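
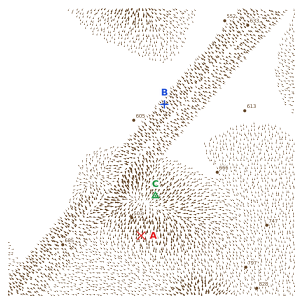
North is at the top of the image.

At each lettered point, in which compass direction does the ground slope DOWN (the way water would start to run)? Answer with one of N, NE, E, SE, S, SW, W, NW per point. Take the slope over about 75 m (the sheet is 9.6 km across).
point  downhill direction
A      N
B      NW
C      SW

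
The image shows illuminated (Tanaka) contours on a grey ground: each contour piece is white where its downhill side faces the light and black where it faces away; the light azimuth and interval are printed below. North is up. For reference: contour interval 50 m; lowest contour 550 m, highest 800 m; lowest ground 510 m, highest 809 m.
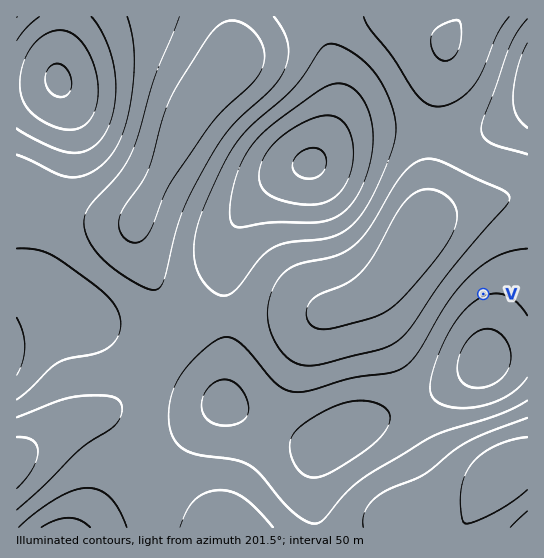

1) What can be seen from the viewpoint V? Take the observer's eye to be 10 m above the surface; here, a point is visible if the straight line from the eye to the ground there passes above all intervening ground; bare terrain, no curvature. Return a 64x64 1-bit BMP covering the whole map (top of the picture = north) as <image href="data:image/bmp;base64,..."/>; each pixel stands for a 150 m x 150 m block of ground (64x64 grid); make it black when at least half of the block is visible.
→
<image width="64" height="64" href="data:image/bmp;base64,Qk0+AgAAAAAAAD4AAAAoAAAAQAAAAEAAAAABAAEAAAAAAAACAAATCwAAEwsAAAIAAAAAAAAA////AAAAAAAP4AAAAAAAAAOAAAAAAAAAAAAAAAAAAAAAAAAAAAAAAAAAAAAAAAAAAAAAAAAAAAAAAAAAAAAAAAAAAAAAAAAAAAAAAAAAAAAAAAAAAAAAAAAAAAAAAAAAAAAAAAAAAAAAAAAHwPAAAAAAAB//8AAAAAAAH//4AAAAAAA///gAAMAAAD//+AAA4AAAf//4AAD4AAB///gAAP8AAH//+AAA/+AAf//4AAD/+AB///AAAP/+AH//8AAA//4Af//wAAD9/wB///AAYPn/AH//8ADw8f8Af//4APD7/gB///wA8P/8AH///AD4//gAf//+APj/4AB///8A/v/AAH///wD//wAAf///gP/8AAA////A//AAAD///+D/AAAAP///8f8AAAAf/////wAAAB//////AAAAD/////8AAAAH/////wAAAAH/////AAAAAH////8AAAAAH////wAAAAAP////AAAAAAf///8AAAAAA////wAAAAAD////AAAAAAH///8AAAAAAP///wYAAAAAf///BwAAAAB/+D8GAAAAAD/gHwYAAAAAH8APBAAAAAAfwAcAAAAAAA/ABwAAAAAAB4ADAAAAAAADgAEAAAAAAAGAAAAAAAAAAYAAAAAAAAABgAAAAAAAAAEAAAAAAAAAAQAAAAAAAAADgAAAAAAAAAeAAA=="/>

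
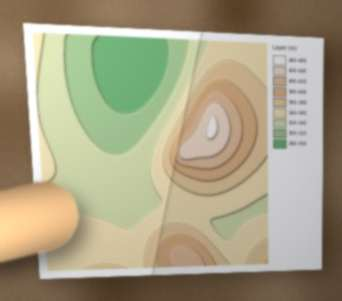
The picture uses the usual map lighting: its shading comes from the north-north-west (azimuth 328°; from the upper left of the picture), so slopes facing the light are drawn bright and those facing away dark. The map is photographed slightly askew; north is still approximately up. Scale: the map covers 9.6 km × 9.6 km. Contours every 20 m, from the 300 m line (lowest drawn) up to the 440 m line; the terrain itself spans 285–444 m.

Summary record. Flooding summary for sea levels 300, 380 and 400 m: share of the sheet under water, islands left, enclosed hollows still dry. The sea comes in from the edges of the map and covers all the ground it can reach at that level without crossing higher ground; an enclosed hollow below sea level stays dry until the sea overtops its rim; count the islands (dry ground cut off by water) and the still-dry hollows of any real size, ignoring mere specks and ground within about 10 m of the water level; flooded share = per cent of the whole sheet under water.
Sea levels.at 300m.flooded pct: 8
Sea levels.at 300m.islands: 0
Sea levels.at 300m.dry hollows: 0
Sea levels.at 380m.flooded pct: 84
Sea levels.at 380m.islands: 1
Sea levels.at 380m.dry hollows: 0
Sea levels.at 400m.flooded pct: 92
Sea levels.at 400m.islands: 1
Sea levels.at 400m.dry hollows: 0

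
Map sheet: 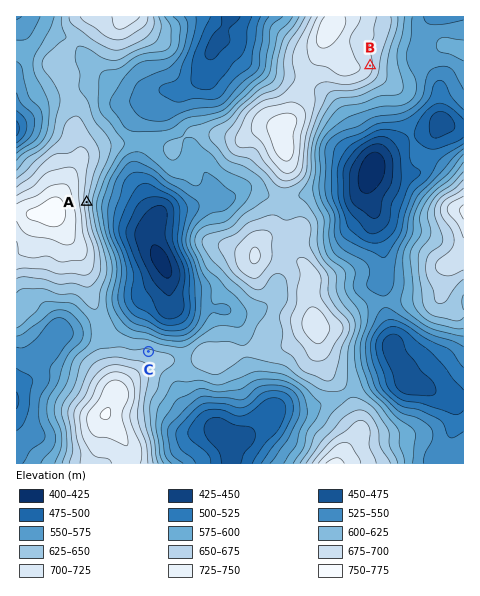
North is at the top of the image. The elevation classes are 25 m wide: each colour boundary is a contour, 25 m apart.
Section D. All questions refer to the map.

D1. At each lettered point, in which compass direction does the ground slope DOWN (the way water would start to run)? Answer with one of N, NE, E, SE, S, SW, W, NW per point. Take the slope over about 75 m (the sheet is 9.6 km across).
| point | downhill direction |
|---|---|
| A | E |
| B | E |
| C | N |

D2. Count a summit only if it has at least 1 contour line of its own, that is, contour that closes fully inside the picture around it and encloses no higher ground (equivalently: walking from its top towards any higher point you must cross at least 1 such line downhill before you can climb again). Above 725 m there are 3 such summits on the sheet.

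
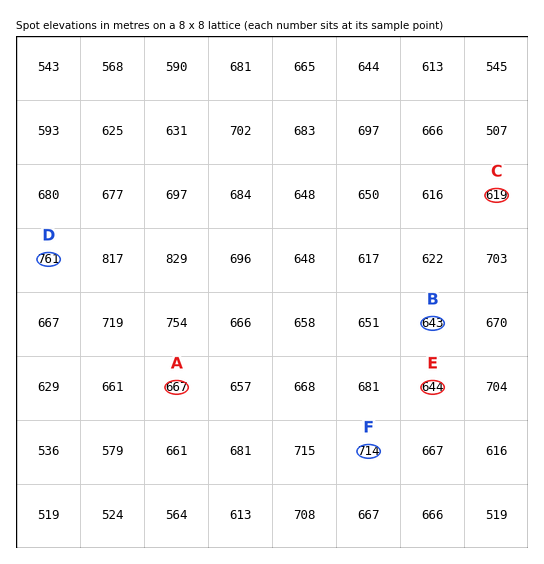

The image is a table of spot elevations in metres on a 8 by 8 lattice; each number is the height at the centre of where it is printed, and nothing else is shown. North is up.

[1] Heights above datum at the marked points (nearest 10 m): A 670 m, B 640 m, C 620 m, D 760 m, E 640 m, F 710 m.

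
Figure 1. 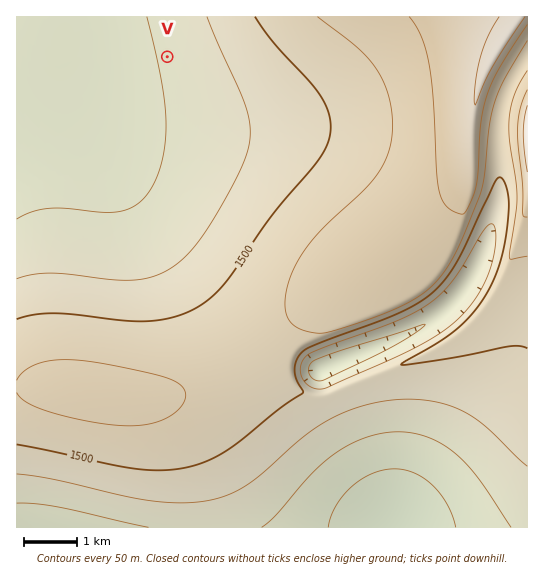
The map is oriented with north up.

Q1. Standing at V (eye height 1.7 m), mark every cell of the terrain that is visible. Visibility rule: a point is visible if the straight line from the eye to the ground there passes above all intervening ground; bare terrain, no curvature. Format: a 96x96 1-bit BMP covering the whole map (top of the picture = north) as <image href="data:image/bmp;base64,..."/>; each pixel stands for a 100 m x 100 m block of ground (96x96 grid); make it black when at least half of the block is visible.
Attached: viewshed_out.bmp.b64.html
<image width="96" height="96" href="data:image/bmp;base64,Qk2+BAAAAAAAAD4AAAAoAAAAYAAAAGAAAAABAAEAAAAAAIAEAAATCwAAEwsAAAIAAAAAAAAA////AAAAAAAAAAAAAAAAAAAAAAAAAAAAAAAAAAAAAAAAAAAAAAAAAAAAAAAAAAAAAAAAAAAAAAAAAAAAAAAAAAAAAAAAAAAAAAAAAAAAAAAAAAAAAAAAAAAAAAAAAAAAAAAAAAAAAAAAAAAAAAAAAAAAAAAAAAAAAAAAAAAAAAAAAAAAAAAAAAAAAAAAAAAAAAAAAAAAAAAAAAAAAAAAAAAAAAAAAAAAAAAAAAAAAAAAAAAAAAAAAAAAAAAAAAAAAAAAAAAAAAAAAAAAAAAAAAAAAAAAAAAAAAAAAAAAAAAAAAAAAAAAAAAAAAAAAAAAAAAAAAAAAAAAAAAAAAAAAAAAAAAAAAAAAAAAAAAAAAAAAAAAAAAAAAAAAAAAAAAAAAAAAAAAAAAAAAAAAAAAAAAAAAAAAAAAAAAAAAAAAAAAAAAAAAAAAAAAAAAAAB/AAAAAAAAAAAAAD//8AAAAAAAAAAAB////AAAAAAAAAAAf////wAAAAAAAAAD/////4AAAAAAAAAD/////+AAAAAAAAAD//////AAAAAAAAAD//////gAAAAAAAAD//////wAAAAAAAAD//////wAAAAAAAAD//////4AAAAAAAAD//////8AAAAAAAAD//////+AAAAAAAAD///////AAAAAAAAD///////gAAAAAAAD///////wAAAAAAAD///////4AAAAAAAD///////8AAAAAAAD////////AAAAAAAD////////wAAAAAAD////////4AAAAAAD////////+AAAAAAD/////////wAAAAAD/////////4AAAAAD/////////+AAAAAD//////////gAAAAD//////////wAAAAD//////////4AAAAD//////////+AAAAD///////////AAAAD///////////gAAAD///////////wAAAD///////////4AAAD///////////8AAAD////////////AAAD////////////gAAD////////////4AAD////////////+AAD/////////////AAD/////////////wAD/////////////8AD/////////////+AD/////////////+AD/////////////+AD/////////////+AD/////////////+AD////////+AA//+AD////////wAAH/+AD////////AAAD//AD///////8AAAB//AD///////wAAAA//AD///////AAAAAf/AD//////+AAAAAf/AD//////8AAAAAP/AD//////8AAAAAH/AD//////8AAAAAD/gD//////8AAAAAB/gD//////+AAAAAA/wD///////AAAAAAfwD///////gAAAAAHwD///////wAAAAAAQD///////4AAAAAAAD///////8AAAAAAAD///////8AAAAAAAD///////+AAAAAAAD////////AAAAAAAD////////AAAAAAAD////////gAAAAAAD////////gAAAAAAA="/>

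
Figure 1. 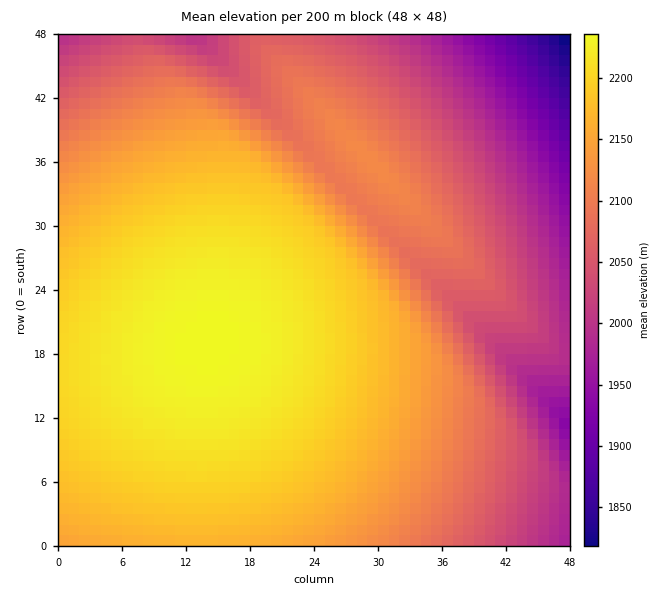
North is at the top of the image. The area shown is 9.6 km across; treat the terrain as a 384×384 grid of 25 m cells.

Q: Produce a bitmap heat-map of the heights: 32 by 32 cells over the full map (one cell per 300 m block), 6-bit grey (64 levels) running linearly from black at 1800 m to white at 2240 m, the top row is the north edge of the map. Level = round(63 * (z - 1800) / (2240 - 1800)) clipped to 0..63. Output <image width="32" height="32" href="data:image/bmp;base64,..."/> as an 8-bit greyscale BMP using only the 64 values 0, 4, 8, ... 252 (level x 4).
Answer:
<image width="32" height="32" href="data:image/bmp;base64,Qk02CAAAAAAAADYEAAAoAAAAIAAAACAAAAABAAgAAAAAAAAEAAATCwAAEwsAAAABAAAAAAAAAAAAAAEBAQACAgIAAwMDAAQEBAAFBQUABgYGAAcHBwAICAgACQkJAAoKCgALCwsADAwMAA0NDQAODg4ADw8PABAQEAAREREAEhISABMTEwAUFBQAFRUVABYWFgAXFxcAGBgYABkZGQAaGhoAGxsbABwcHAAdHR0AHh4eAB8fHwAgICAAISEhACIiIgAjIyMAJCQkACUlJQAmJiYAJycnACgoKAApKSkAKioqACsrKwAsLCwALS0tAC4uLgAvLy8AMDAwADExMQAyMjIAMzMzADQ0NAA1NTUANjY2ADc3NwA4ODgAOTk5ADo6OgA7OzsAPDw8AD09PQA+Pj4APz8/AEBAQABBQUEAQkJCAENDQwBEREQARUVFAEZGRgBHR0cASEhIAElJSQBKSkoAS0tLAExMTABNTU0ATk5OAE9PTwBQUFAAUVFRAFJSUgBTU1MAVFRUAFVVVQBWVlYAV1dXAFhYWABZWVkAWlpaAFtbWwBcXFwAXV1dAF5eXgBfX18AYGBgAGFhYQBiYmIAY2NjAGRkZABlZWUAZmZmAGdnZwBoaGgAaWlpAGpqagBra2sAbGxsAG1tbQBubm4Ab29vAHBwcABxcXEAcnJyAHNzcwB0dHQAdXV1AHZ2dgB3d3cAeHh4AHl5eQB6enoAe3t7AHx8fAB9fX0Afn5+AH9/fwCAgIAAgYGBAIKCggCDg4MAhISEAIWFhQCGhoYAh4eHAIiIiACJiYkAioqKAIuLiwCMjIwAjY2NAI6OjgCPj48AkJCQAJGRkQCSkpIAk5OTAJSUlACVlZUAlpaWAJeXlwCYmJgAmZmZAJqamgCbm5sAnJycAJ2dnQCenp4An5+fAKCgoAChoaEAoqKiAKOjowCkpKQApaWlAKampgCnp6cAqKioAKmpqQCqqqoAq6urAKysrACtra0Arq6uAK+vrwCwsLAAsbGxALKysgCzs7MAtLS0ALW1tQC2trYAt7e3ALi4uAC5ubkAurq6ALu7uwC8vLwAvb29AL6+vgC/v78AwMDAAMHBwQDCwsIAw8PDAMTExADFxcUAxsbGAMfHxwDIyMgAycnJAMrKygDLy8sAzMzMAM3NzQDOzs4Az8/PANDQ0ADR0dEA0tLSANPT0wDU1NQA1dXVANbW1gDX19cA2NjYANnZ2QDa2toA29vbANzc3ADd3d0A3t7eAN/f3wDg4OAA4eHhAOLi4gDj4+MA5OTkAOXl5QDm5uYA5+fnAOjo6ADp6ekA6urqAOvr6wDs7OwA7e3tAO7u7gDv7+8A8PDwAPHx8QDy8vIA8/PzAPT09AD19fUA9vb2APf39wD4+PgA+fn5APr6+gD7+/sA/Pz8AP39/QD+/v4A////AMjMzNDQ0NTU1NTU1NDQzMzIxMC8tLCspJyYkIiAeHBo0NDU1NjY2NjY2NjY2NTU0MzIxMC8tLCooJyUjIR8cGjU1NjY3Nzc4ODg3Nzc2NjU0MzIxMC4tKyknJiQhHx0bNjc3ODg4OTk5OTk4ODg3NjU0MzIxLy4sKigmJCIgHhs3ODg5OTk6Ojo6Ojo5OTg3NjU0MzIwLy0rKSclIyAeGjg4OTk6Ojs7Ozs7Ozo6OTg3NjU0MzEvLiwqKCYjIR0YOTk6Ojs7Ozw8PDw7Ozs6OTg3NjUzMjAuLCooJiQgGxY5Ojo7Ozw8PD09PDw8Ozs6OTg3NTQyMS8tKykmIx4ZFDo6Ozw8PD09PT09PTw8Ozo6ODc2NDMxLy0rKSYhHBcVOjs7PD09PT4+Pj49PTw8Ozo5ODY1MzEwLisoJB8aFxc6Ozw8PT0+Pj4+Pj49PTw7Ojk4NzU0MjAuKyYhHBoaGTo7PDw9PT4+Pj4+Pj49PDw7Ojg3NTQyMC0pJB8cHBwbOjs8PD09Pj4+Pj4+Pj09PDs6ODc1NDIvKyYhHx4eHhw6Ozs8PT0+Pj4+Pj4+PT08Ozo4NzU0MS0oJCEhISAeGzk6Ozw9PT4+Pj4+Pj49PDw7OTg3NTMvKiYjIyMiIR4bOTo7Ozw9PT4+Pj4+PT08Ozo5ODY0MCwnJSUlJCMgHRo4OTo7PDw9PT09PT09PDw7Ojk3NTIuKSYmJiYlIh8dGjc4OTo7Ozw8PT09PTw8Ozo5ODYzLysoKCgoJyQhHxwZNjc4OTo7Ozw8PDw8Ozs6OTk3NDAsKSkpKSgmIyEeGxg1Njc4OTo6Ozs7Ozs7Ojk5NzQxLSoqKisqKCUiIB0aFzQ1Njc4ODk5Ojo6Ojo5ODc1MS0qKyssKyknJCEfHBkWMjM1NjY3ODg5OTk5ODg3NTEtKyssLSwqKCUjIB0aFxQxMjM0NTY2Nzc3ODc3NzQxLSsrLC0tKyknJCIfHBkWEy8wMTIzNDU1NjY2NjY0MC0rKywtLSwqJyUjIB0bGBURLS4wMTIyMzQ0NDU0MzAtKissLS0sKigmJCEfHBkWExArLC4vMDExMjIzMzEvLCkqKy0tLCopJyQiIB0aGBURDikqLC0uLy8wMTEwLSooKSosLSwqKSclIyAeGxkWExANJygpKywtLS4vLispJycpKywrKiknJSMhHxwaFxQRDgskJicoKiorLCspJyUmKCorKykoJyUjIR8dGhgVEg8MCSIkJSYnKCkpJyUjJCYoKikpJyYlIyEfHRsZFhMQDQoHICEiJCUmJiQiICEkJigoJyYlJCMhHx0bGRcUEQ8MCQUdHyAhIiMhHx4fISQmJiYlJCMiIR8dGxkXFRIPDQoHAw="/>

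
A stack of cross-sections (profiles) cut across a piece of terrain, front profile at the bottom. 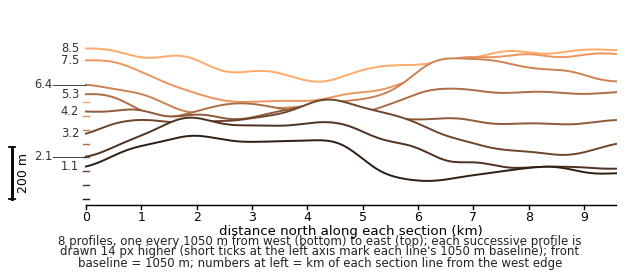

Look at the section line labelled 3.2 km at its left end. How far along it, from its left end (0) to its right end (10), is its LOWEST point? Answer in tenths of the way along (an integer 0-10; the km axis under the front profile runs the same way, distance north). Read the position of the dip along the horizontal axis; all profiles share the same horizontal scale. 9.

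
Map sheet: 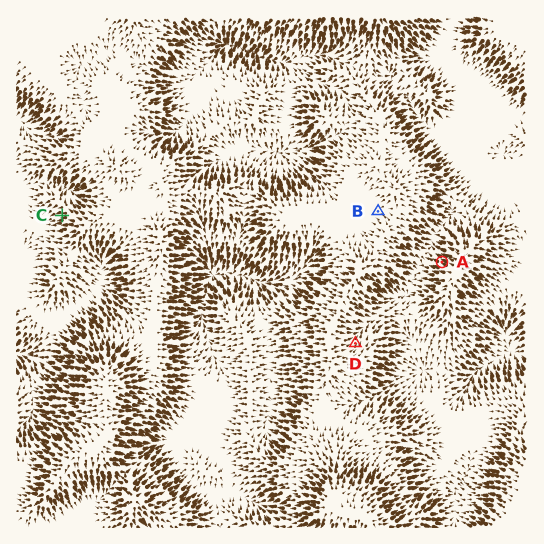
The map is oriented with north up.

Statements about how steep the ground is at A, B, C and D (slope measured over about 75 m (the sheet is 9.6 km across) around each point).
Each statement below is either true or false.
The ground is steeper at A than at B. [true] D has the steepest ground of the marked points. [false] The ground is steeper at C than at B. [true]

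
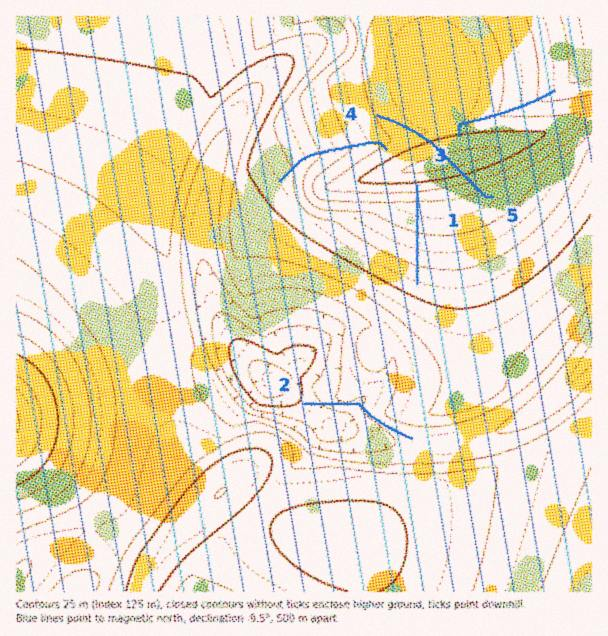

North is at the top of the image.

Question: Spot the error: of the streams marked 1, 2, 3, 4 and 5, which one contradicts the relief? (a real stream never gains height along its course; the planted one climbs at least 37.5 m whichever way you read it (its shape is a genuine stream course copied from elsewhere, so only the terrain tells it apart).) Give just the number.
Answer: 5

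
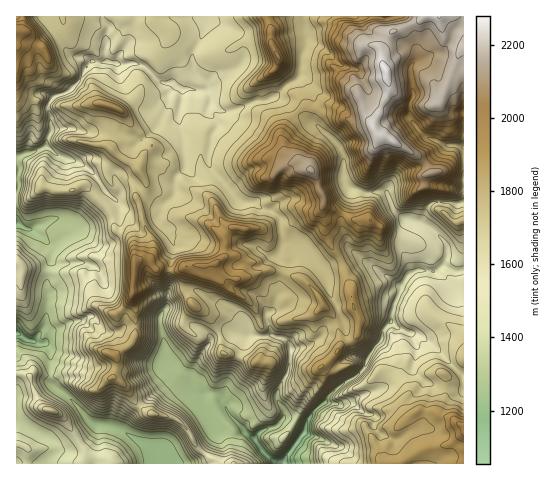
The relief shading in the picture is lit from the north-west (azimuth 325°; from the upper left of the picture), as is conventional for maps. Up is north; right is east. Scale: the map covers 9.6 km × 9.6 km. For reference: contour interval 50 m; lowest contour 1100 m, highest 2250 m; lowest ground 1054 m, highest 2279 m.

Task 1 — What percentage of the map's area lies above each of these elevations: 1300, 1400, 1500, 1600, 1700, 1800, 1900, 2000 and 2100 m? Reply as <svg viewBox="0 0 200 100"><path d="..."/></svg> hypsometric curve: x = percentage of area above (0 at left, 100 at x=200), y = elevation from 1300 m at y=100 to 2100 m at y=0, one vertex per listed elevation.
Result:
<svg viewBox="0 0 200 100"><path d="M189 100l-16-12-15-13-25-13-41-12-37-12-23-13-12-13-9-12"/></svg>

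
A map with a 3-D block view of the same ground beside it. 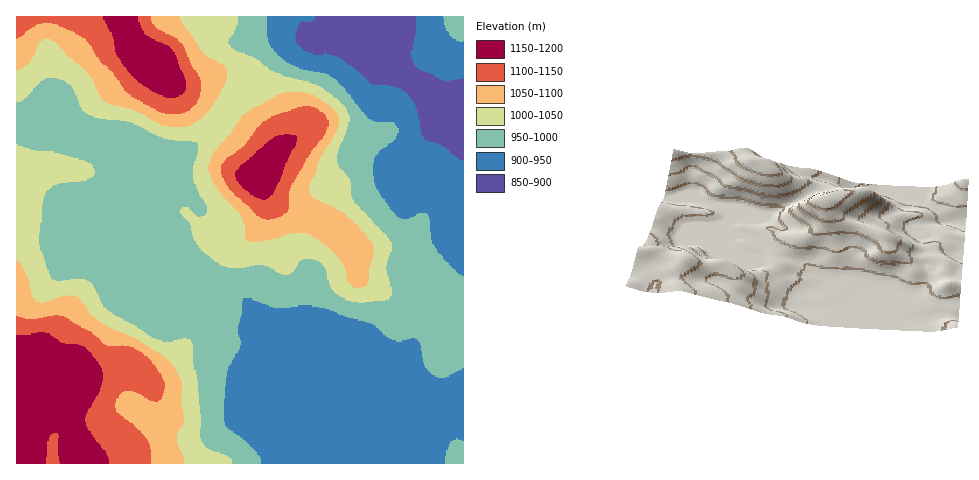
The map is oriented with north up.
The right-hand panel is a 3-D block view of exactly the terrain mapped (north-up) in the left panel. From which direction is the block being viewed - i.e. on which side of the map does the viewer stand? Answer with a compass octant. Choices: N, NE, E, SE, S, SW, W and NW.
S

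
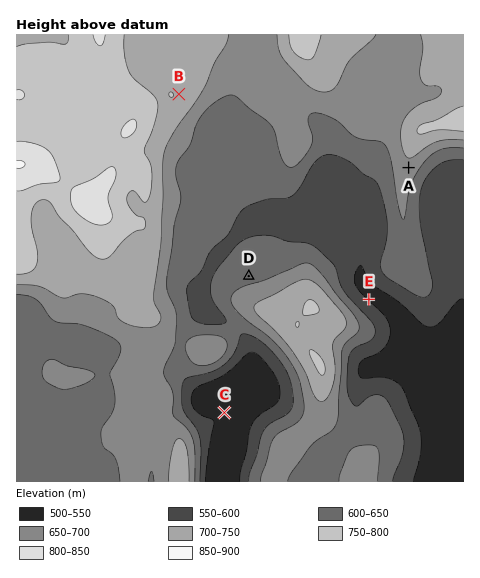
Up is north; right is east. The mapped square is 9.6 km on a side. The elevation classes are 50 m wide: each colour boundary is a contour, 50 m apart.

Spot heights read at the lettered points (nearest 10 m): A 680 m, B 750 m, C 540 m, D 630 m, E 550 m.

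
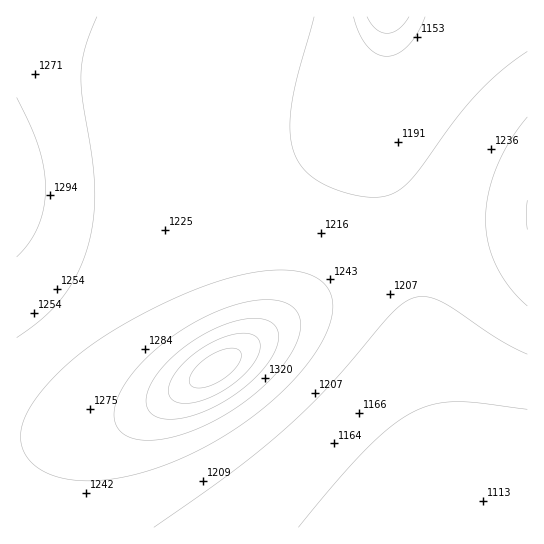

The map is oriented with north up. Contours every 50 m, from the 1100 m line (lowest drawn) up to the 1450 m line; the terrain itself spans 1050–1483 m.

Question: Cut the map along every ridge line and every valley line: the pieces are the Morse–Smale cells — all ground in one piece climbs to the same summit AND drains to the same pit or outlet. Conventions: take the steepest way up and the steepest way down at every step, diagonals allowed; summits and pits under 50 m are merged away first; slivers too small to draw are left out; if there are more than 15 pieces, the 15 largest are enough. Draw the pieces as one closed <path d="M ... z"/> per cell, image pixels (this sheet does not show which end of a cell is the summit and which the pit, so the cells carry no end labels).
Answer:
<path d="M386 16l-369 0-1 354 6-1 57-48 38-34 60-62 26-21 44-27 76-33 36-20 17-19 7-19 4-40z"/><path d="M406 251l-37 13-32 17-108 79-46 29-45 26-35 13-22 5-20 3-44 0-1 91 483 1-16-19-18-26-22-48-14-52-12-90-6-31z"/><path d="M386 47l-1 22-5 26-9 18-12 11-36 20-76 33-44 27-26 21-86 86-69 58-6 2 1 65 44 0 20-3 22-5 35-13 45-26 46-29 108-79 32-17 38-14-22-64-6-32 0-16 8-41z"/><path d="M527 16l-140 1 0 80-8 41 0 16 6 32 22 65 36-10 85-12z"/><path d="M527 229l-84 12-36 10 10 42 12 90 14 52 22 48 18 26 18 19 27-1z"/>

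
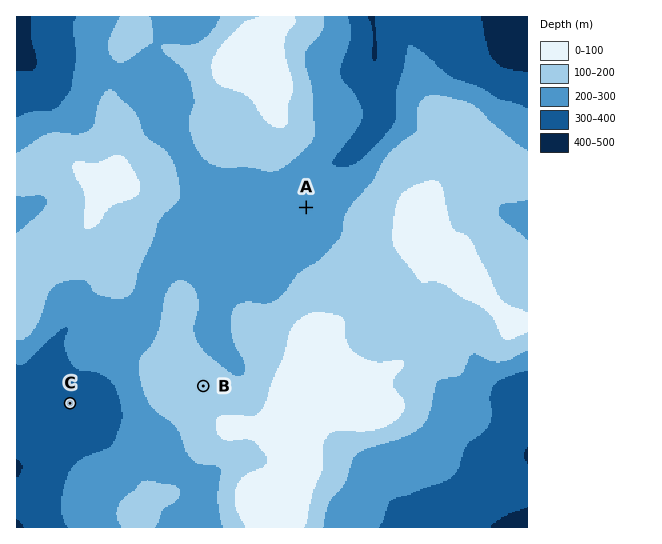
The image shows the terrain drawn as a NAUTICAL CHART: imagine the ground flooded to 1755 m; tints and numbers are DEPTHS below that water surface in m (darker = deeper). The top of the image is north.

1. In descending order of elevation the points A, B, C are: B A C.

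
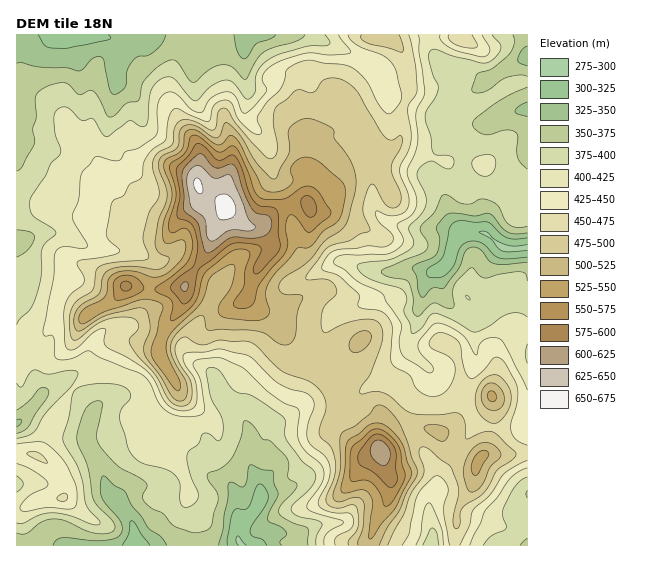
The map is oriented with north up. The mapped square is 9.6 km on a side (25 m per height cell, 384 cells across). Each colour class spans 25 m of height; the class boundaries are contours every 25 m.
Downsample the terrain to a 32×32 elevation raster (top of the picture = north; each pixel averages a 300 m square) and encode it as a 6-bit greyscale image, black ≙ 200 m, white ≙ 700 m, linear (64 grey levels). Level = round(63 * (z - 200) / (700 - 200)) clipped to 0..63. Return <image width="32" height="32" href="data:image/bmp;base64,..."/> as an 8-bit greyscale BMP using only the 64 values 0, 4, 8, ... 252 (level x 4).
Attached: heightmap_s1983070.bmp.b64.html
<image width="32" height="32" href="data:image/bmp;base64,Qk02CAAAAAAAADYEAAAoAAAAIAAAACAAAAABAAgAAAAAAAAEAAATCwAAEwsAAAABAAAAAAAAAAAAAAEBAQACAgIAAwMDAAQEBAAFBQUABgYGAAcHBwAICAgACQkJAAoKCgALCwsADAwMAA0NDQAODg4ADw8PABAQEAAREREAEhISABMTEwAUFBQAFRUVABYWFgAXFxcAGBgYABkZGQAaGhoAGxsbABwcHAAdHR0AHh4eAB8fHwAgICAAISEhACIiIgAjIyMAJCQkACUlJQAmJiYAJycnACgoKAApKSkAKioqACsrKwAsLCwALS0tAC4uLgAvLy8AMDAwADExMQAyMjIAMzMzADQ0NAA1NTUANjY2ADc3NwA4ODgAOTk5ADo6OgA7OzsAPDw8AD09PQA+Pj4APz8/AEBAQABBQUEAQkJCAENDQwBEREQARUVFAEZGRgBHR0cASEhIAElJSQBKSkoAS0tLAExMTABNTU0ATk5OAE9PTwBQUFAAUVFRAFJSUgBTU1MAVFRUAFVVVQBWVlYAV1dXAFhYWABZWVkAWlpaAFtbWwBcXFwAXV1dAF5eXgBfX18AYGBgAGFhYQBiYmIAY2NjAGRkZABlZWUAZmZmAGdnZwBoaGgAaWlpAGpqagBra2sAbGxsAG1tbQBubm4Ab29vAHBwcABxcXEAcnJyAHNzcwB0dHQAdXV1AHZ2dgB3d3cAeHh4AHl5eQB6enoAe3t7AHx8fAB9fX0Afn5+AH9/fwCAgIAAgYGBAIKCggCDg4MAhISEAIWFhQCGhoYAh4eHAIiIiACJiYkAioqKAIuLiwCMjIwAjY2NAI6OjgCPj48AkJCQAJGRkQCSkpIAk5OTAJSUlACVlZUAlpaWAJeXlwCYmJgAmZmZAJqamgCbm5sAnJycAJ2dnQCenp4An5+fAKCgoAChoaEAoqKiAKOjowCkpKQApaWlAKampgCnp6cAqKioAKmpqQCqqqoAq6urAKysrACtra0Arq6uAK+vrwCwsLAAsbGxALKysgCzs7MAtLS0ALW1tQC2trYAt7e3ALi4uAC5ubkAurq6ALu7uwC8vLwAvb29AL6+vgC/v78AwMDAAMHBwQDCwsIAw8PDAMTExADFxcUAxsbGAMfHxwDIyMgAycnJAMrKygDLy8sAzMzMAM3NzQDOzs4Az8/PANDQ0ADR0dEA0tLSANPT0wDU1NQA1dXVANbW1gDX19cA2NjYANnZ2QDa2toA29vbANzc3ADd3d0A3t7eAN/f3wDg4OAA4eHhAOLi4gDj4+MA5OTkAOXl5QDm5uYA5+fnAOjo6ADp6ekA6urqAOvr6wDs7OwA7e3tAO7u7gDv7+8A8PDwAPHx8QDy8vIA8/PzAPT09AD19fUA9vb2APf39wD4+PgA+fn5APr6+gD7+/sA/Pz8AP39/QD+/v4A////AFRQTExQUEg8RFBUVFA4OEBMUGB0hJigiHxobIR0ZGBcZFxUXGRgTERQWFxcVDw8SFBcZGx0kKSYgHB0iHxsZGRwdHR0ZFBEUFhcZGBYREBAWGh0iIyQqKiIdHiIhHRkYGhweHhcTExUWGBoZFhMREBQXGyIpKSwuJh8eIiYiHBgbHR4cFxMVFhgZGRcWFBMSFBcZHykuLzAqIiAjKCUgGx4fHhkVFRcZGhoaGBgWFBUVGBwgKC8zMSgiIyQoKCQhHBwbFxUXGBobGxoZGRcVFhcbICMnLTIuJiQlJCQlIyAVGRsYFhcZGhoaGhoaGBYXGBwhJCUnKiglJSYkIiMhHRUXGhkWFhkaGh0gHRoXFxgaHB8jJCQmJSIiIiIiJSQeGBYYGRgXGBocJCYeGBgZGx4fICQkIyMiIR8fICIoJR8ZGBgZGhoaGyApJRwYGhweISIjJCUjIiEgHh4gICMiHRoaHBsbHB0gJykgHBsdHiEkJSQkJSUiIB0cHiAeHx8bGhsdIB4fISQpKCEiISEiJCYlJCMlJiQfGx4gIBweHRoaHB0kIyAhIycqJSUmJiYmJyYkIyQlJB8aGx4cGRobGhkbHiQqJyUkJysrJygqKikoJiQiISEhHRgXGRcYGRkZGBodISUpLCsqLDArKCstKicmJSMhHx0bGBQVFxkYGBgXGR0eIScuLSstMS0oKS0rJiQjIyAcGhgWEREWFxcXFxcZHR8hIyUmJScsLyspLS8qJyMfHBkYFhQSDxEWFBMUFRkcHR0fICEkJykwMS0tMC4pJyIfHh4dGRYSDxMQDQ0VFxobHR8hIiUqKzI2NDQzLysrJyUjIh8aFhIODg0REhgZGxweHyAhJCswNDg4NjMvLC8sJyMgHxwXFBESEhYYGRobHB0fICEiKDI4OTkzLi0uLywpJCEjIBoWFhYWFxgYGRocHR4fICIoMzk3Ni8pKCssKyklIyQeGRcYGBgYGBcYGhsdHR4fIiszNjMzLCYmKispJyUkIhwZGRkZGRgXFRcZGxwcHB0hJiwyLi4oIyQnKCcmJSUjHxoZGRkZGBYVFxkbGxobGxwhKSwnKSMhJCYmJiYlJCMhGxkYFxcXFhUXGRoZGBgZGyAkIiIkHyEkJiYlJSUiISAaGBcWFRUUFRcZGBgWFRcaHh0bICAbHyMkJCQlJCAfHxsYFxcWFRMVFhcWFhQTFRkcGRgbGxgcICIjIyQiHx8gHRkXFhYXFhUUFBQUExIUFhgWFhcXFhwfISIiIR8eHyEcGRgXFhUWEhIRERITERMUFRUVFRQUGBsdHh4eHR4gIRsZGRsbFhMSEA8PDxAQEhIUFRQUExETFRcYGR0hIyQgGxwgIBwYFQ="/>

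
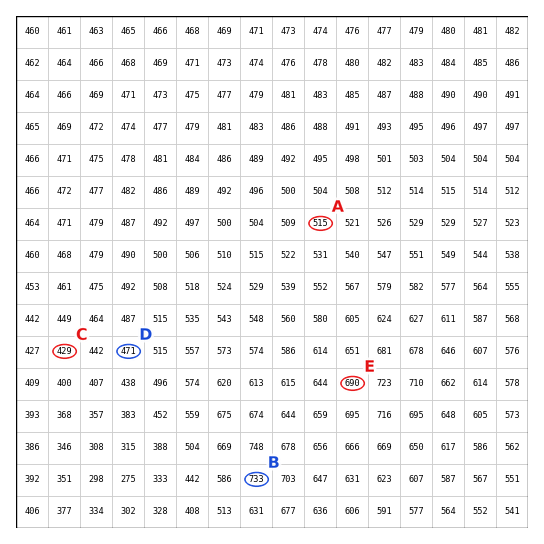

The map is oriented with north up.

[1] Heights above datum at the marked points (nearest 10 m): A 520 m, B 730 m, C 430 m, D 470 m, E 690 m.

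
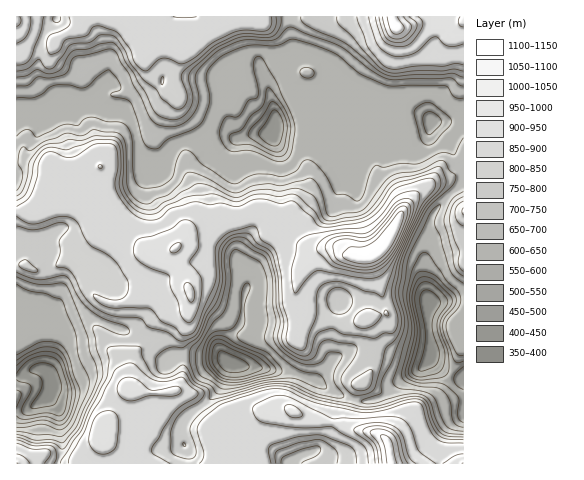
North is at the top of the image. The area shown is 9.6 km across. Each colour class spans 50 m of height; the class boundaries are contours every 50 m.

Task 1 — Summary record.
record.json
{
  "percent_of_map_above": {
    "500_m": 95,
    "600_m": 90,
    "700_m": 59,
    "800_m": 43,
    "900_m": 10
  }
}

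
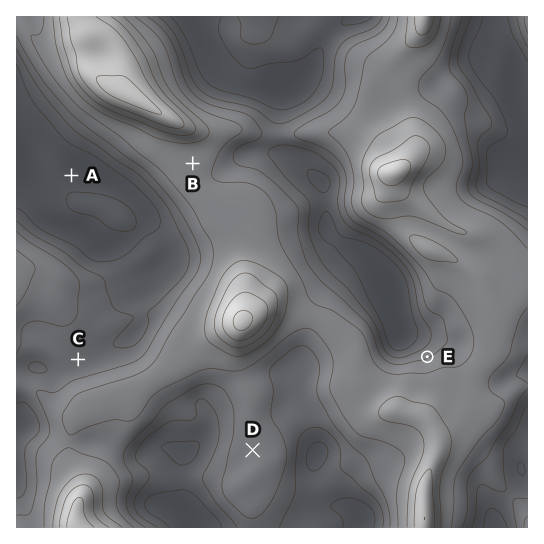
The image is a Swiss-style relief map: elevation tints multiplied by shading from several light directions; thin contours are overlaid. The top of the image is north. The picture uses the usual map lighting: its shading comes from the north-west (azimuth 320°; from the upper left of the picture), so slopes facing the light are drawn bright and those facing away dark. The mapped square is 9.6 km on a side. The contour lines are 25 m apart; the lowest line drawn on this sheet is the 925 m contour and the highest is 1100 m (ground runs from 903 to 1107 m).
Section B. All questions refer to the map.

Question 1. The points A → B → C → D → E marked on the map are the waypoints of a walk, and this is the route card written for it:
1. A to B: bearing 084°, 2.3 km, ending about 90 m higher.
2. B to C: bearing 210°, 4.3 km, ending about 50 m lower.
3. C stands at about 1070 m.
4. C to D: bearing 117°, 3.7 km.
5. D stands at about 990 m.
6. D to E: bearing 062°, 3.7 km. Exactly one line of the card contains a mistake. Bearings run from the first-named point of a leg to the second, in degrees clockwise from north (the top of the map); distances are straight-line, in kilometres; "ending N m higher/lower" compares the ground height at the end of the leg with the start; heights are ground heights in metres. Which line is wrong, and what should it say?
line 3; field height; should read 960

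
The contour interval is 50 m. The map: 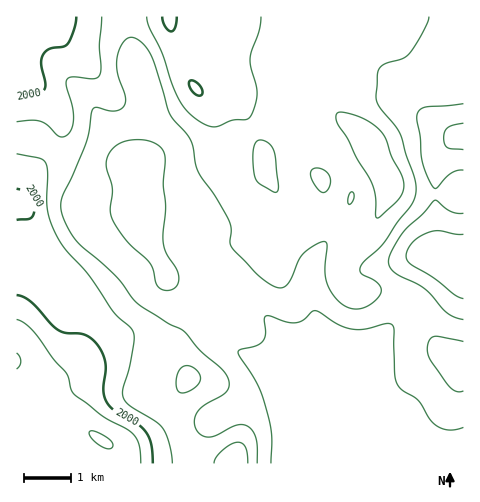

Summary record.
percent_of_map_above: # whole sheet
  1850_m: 81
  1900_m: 55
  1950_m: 25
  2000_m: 9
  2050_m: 5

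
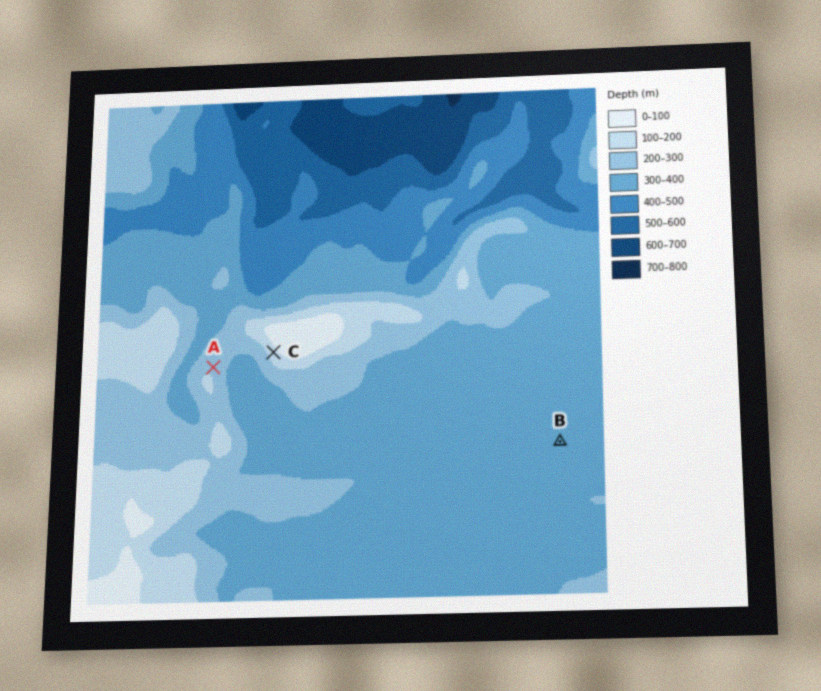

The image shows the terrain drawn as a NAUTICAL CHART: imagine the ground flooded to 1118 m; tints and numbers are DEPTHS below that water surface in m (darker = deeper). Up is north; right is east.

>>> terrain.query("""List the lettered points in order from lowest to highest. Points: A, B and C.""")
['B', 'A', 'C']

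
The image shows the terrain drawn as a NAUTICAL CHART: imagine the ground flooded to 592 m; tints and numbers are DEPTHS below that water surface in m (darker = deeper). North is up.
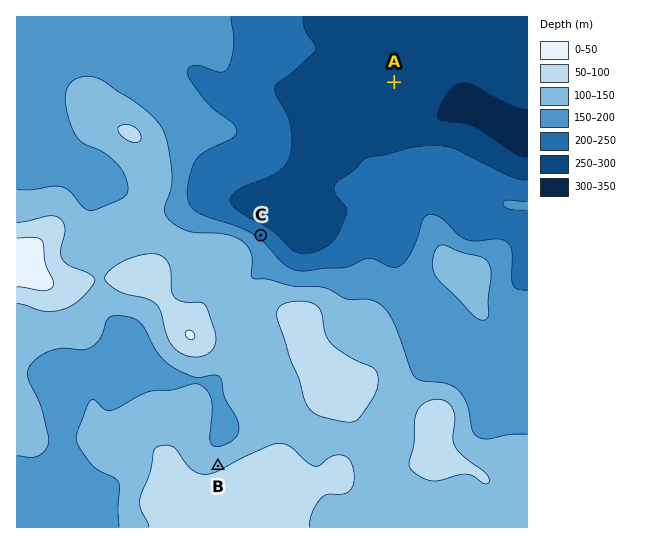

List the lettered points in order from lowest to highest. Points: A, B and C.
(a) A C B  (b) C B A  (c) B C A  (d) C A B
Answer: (a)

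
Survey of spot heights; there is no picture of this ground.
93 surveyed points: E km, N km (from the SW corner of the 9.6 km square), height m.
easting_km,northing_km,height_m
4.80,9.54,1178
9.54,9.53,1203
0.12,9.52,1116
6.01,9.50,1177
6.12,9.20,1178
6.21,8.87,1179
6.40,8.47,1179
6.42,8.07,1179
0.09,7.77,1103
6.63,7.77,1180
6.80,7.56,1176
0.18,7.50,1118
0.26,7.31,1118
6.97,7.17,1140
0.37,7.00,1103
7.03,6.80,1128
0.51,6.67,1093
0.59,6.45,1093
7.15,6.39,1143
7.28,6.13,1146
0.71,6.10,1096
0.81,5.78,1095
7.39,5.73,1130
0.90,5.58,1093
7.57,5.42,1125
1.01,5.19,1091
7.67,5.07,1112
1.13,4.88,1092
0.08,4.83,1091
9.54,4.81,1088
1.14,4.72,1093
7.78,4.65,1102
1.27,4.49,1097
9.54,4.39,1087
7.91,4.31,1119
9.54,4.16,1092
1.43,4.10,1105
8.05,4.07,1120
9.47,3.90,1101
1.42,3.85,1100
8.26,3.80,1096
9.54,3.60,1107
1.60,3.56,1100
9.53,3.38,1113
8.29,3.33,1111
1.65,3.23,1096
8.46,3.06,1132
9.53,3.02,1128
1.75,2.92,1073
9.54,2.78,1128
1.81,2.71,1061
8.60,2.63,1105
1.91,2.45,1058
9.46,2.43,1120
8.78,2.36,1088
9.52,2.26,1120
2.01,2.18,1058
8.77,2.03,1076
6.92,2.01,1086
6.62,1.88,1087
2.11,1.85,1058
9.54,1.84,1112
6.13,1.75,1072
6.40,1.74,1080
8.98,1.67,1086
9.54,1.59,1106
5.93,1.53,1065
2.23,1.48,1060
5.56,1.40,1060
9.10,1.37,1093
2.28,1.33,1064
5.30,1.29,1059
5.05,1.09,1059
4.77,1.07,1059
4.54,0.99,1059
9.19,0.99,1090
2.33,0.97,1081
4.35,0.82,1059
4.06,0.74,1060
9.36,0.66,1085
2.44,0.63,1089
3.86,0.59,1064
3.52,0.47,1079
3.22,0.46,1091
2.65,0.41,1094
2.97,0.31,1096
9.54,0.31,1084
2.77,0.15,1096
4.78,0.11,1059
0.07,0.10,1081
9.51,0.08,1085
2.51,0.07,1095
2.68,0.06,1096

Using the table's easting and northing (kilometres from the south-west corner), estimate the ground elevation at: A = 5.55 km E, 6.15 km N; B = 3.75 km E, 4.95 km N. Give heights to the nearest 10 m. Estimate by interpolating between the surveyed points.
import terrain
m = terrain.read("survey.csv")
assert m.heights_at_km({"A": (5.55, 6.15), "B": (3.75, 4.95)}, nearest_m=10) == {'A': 1150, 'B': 1160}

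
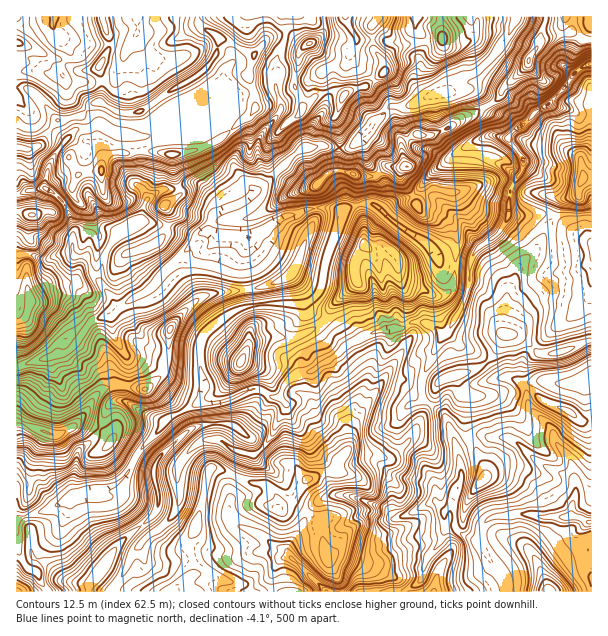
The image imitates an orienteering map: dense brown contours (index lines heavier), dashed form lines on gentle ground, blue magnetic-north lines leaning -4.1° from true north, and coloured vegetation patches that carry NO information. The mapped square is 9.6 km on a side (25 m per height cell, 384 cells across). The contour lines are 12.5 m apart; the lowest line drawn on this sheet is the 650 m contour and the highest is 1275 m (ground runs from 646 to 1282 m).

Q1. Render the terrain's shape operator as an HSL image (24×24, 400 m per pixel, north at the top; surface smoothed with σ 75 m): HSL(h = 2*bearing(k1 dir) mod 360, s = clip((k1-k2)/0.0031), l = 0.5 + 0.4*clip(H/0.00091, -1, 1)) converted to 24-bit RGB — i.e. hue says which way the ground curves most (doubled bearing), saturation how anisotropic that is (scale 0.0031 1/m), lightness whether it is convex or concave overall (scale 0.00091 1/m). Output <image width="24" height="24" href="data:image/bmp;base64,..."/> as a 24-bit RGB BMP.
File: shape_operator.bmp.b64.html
<image width="24" height="24" href="data:image/bmp;base64,Qk32BgAAAAAAADYAAAAoAAAAGAAAABgAAAABABgAAAAAAMAGAAATCwAAEwsAAAAAAAAAAAAAskyURUKni4S5v4R4SYF/b4qVnXd/koR/epadfYmgXnWRnsKPcQ9IxuBrKltvWbFWMXxtzaWKWXl+d2mEYFZxaa90vM+phkSLnk6CVpF/YGV3zqizTVysWld9nYd+kJh0eolpdHhjjHZcWyU+mcW2z7itRHODf5iCjGSQQq6YvIjBY011dGWCmM6beE1glHaBa6+lXm1/VnhvaKCB4aLVNZC6RnWUzbKgY3V+fFhihlVbWZyJhp+AraeCcoGzU2yQnXKYVomAtGZFR2d4gquspJh+f2aWX6KSkKpBR2xCXndgZHJQMEIx4Y2BImNy17CNVk9tgWWVm6y0oourTIxlrrF0pkcvVzYuT5RBgVJgzFyBWGBCXnE+d3pDgodTlkpnrVZRkmpbXVwyWGotHkxQ5++pKipqx591h12if7XIhXS5pG6EuYC9pkdrt9/ZSkiwZaRtkFZnKEhr5MTRhJqrcoCTfZOUkFlye1pEpZ1iNGWt7N7nGnZpXvfTyi2bOLKFndacRSsVpDiNrcrBfkyT0LGnSoWJr4W4mVCUgbyVLzRrnbuPoYuji055fluil25deJ3Q2dnyaW7USaWU4sHLBC8o9ozDuFfvkh9DuuLcIYeCnmtSfF55s6aErYtRS11vy5m0ZJyffkCFdH1Na1FEg69/XzRVnK2Kc7GQTWlpzIqgPp2eu3E5WiQWCUUTS4sey7wouWdxnF+IYz5lY3yLq6KOw5KQSWZkX5VPjDNfnYdxiIGYep+RhUSLir3Ph6q9sJCoZ1N8ZIh7z4qpZlvV69vwcr+vMUNmrDU7RGQWdY0zSZSDX3eGdIt0tJCRtHWsUWeCxoLGdLGWWJ1soWhvQpthcG5CdGxXOlIVS2U6bV+Aq6x/aEZxjW9d6d69EA84hIPB7t3gWICjc1J/S3dHUnhcoJmEtHiNYHyLTIh/sH+suWuZf2Netlupyme0Om04v8yhLWhcOWRSnr6Mf06liG6u8+PGDR0mSYR45cu+clWXiX+rmYakU31bTHg8coFGwo+WSHJ7h1Z7nX+Gp6GzZ62WVHyry6Th1q+yXlqiUHtyOnA2SHhRR4t28b3KzEe6EzQZRo4fr0FIg1pVpFyRn2pjfnhWXFs5cXgriIdBIFZVp6ySkpCCn4aGV290ZntXlsGNm3evg320gEahfI5YQWpIRm9P3q3OyrTpg2rZ2lDLZahDJmRk2H2wjIrJf3C8q9rVkaLSHGuvpZN1nZqEhYB1i3aKcn2BwMhbQnJEllBwaD2Cv56iio9aM2lCb4NZeWxYZ21fYG595b/CKktoSknBvntzjrKin8y7Tzhgqc8iZ5Omn4eNj3Z7eoZ3bXqCtYI5Rnw4MTNYV6ZwYJ+n0aTRoYLAQmxaeXVfcHNWZ3p7rpR/v1dlGEBQ7d7QsOLZbhtBakE60qd4CS0YomJ5o4WKiIZ9gWhru7fo49X2TwpknZ4gIGUcZzco0sV9SYaLWG+VmYSvmXQ7JkYV26VJEiozveN5MAsUvjw3fsOxnWFov8m0Cy05mohVhFVAZFswT3oYMgIWwO6alPHmb3rVGTx92a93j1OeUG5hXHRgYjil/s3++9a2CikZUFQJSlQaGfUqkGrBt6/TxaaWBx9N18LjkHTS4r7pyKmHG0F3rMWI59CsJA8baWFAvrxWamozLm43ezY4JnQyH3NP99T11sz/1sz/39P49uDVBS4gfodQyHuAHh3GZykaZkVHws6XwrDfKXa6qIFmn4F1p47QhJXSqare2bTo7KzfFXRO7mOOCjcSHikKO0QBECYNu040/IZl5RZPCCsISYgtihCCVWbHj724lcaxZ11OwnyWXFq7d2pYpWiGZo5idX1weHx0qHaV67jpB6Oe+9DsHma66PPYEjIvH8NWlnrW4K32983+dSvpCWIMATkf0aq5mXhRa5KkYaV+X0iEmqnVS2aWwWzHunSoY3thdnx4kp5veVnAX7xXgGHR8sLJuUzPFkgZJFgdP1UoXXIs5F289dbeezYGADMP2J6iipRYcVFTV16Ws7JbZ3h7W3NhSKRf25bLWXuDv8GMNTlcxLZlLksyZIpRxGSq89jxLy96fpA+QmU9MGph7afQ0frpdzL/ADMIgKmpbYObWnFqt4pjXnV8hXGFknRgN00txqJ9eJ7Bm1G/lW3MrpjQTHN5W5puwrJtZDmZ26zHdIvFP5dvHEdR+9HQZQ2H7Xj3ko1uc1x8d22FscaIZWSCbGp7g2mXjcO+YbtoWj9StpxpRYp/y4poRT6FuXF1iLR9OD5rs8iLbluPv5y3HUlb0Y1MkXHVfpq/"/>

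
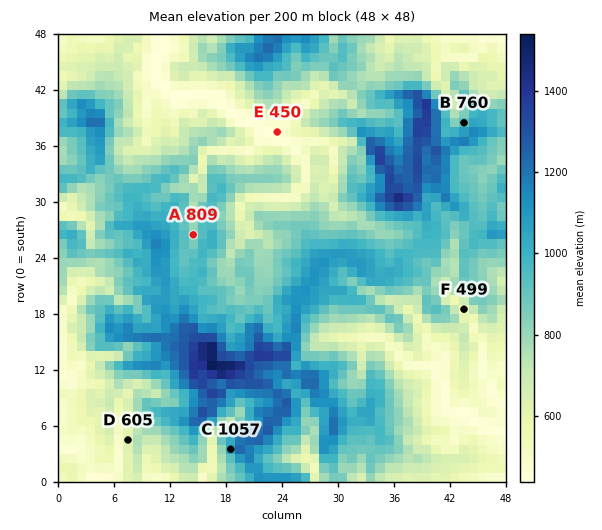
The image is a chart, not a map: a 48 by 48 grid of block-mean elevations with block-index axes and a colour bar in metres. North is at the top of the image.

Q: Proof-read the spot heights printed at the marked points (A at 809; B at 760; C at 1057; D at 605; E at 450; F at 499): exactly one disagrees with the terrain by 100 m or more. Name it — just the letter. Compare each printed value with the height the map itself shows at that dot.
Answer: B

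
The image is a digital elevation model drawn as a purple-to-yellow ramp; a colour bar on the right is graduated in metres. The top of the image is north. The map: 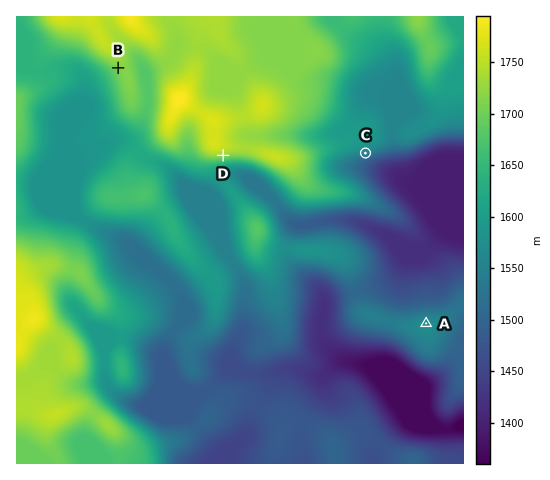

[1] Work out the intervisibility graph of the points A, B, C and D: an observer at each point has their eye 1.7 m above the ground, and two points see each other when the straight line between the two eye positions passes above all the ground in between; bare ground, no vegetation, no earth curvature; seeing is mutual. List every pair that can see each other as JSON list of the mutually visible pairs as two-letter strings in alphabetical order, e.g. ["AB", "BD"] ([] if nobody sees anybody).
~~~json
["AC", "AD"]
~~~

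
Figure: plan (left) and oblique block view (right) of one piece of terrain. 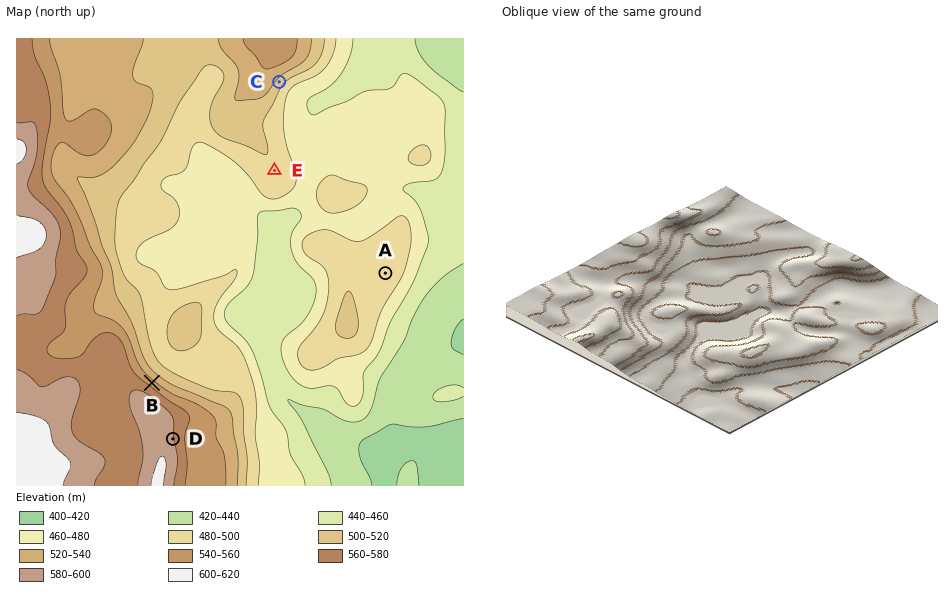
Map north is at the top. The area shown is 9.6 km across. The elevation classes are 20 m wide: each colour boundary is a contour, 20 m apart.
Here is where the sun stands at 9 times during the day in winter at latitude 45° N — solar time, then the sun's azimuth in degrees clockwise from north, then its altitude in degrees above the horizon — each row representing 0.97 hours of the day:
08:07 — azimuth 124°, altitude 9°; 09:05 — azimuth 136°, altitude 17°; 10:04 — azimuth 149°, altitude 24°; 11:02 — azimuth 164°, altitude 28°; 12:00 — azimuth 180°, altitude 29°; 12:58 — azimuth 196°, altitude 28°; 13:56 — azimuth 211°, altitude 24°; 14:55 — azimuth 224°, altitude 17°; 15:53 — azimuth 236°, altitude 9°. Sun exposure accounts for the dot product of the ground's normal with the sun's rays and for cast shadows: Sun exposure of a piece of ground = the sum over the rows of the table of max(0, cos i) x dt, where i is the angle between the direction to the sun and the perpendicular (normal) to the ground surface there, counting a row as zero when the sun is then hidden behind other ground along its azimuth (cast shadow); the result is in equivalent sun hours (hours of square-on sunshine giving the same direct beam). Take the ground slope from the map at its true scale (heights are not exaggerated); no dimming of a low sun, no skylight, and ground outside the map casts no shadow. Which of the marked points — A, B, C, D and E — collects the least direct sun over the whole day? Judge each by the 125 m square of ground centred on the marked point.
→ B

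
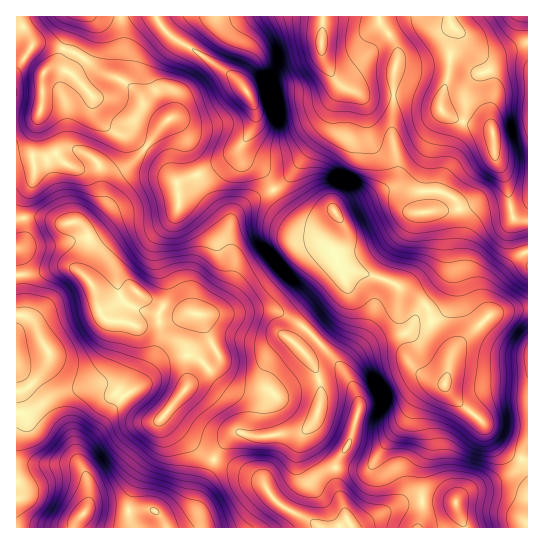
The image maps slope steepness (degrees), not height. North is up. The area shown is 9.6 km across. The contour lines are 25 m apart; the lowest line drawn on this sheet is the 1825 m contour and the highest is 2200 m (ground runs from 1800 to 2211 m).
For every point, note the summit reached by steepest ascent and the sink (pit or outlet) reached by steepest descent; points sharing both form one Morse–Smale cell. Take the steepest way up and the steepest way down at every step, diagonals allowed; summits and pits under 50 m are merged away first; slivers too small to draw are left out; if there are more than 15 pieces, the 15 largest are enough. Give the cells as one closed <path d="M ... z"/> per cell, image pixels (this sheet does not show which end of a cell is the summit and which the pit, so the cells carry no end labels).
<path d="M155 16l-139 1 0 257 23-1 20-6 15 1 15 13 6 9 6 25 9 6 13 0 11 4 8 0 13-4 18-1 16-7 8 0-9 34 0 36-3 7-22 27 38 35 13 8 10-17 14-11 12 4 21 0 34-5 12-16 4-16 0-10-4-16-5-11-17-19 9-14-6-6-23-12-70 3 8-3 7-9 12-24 1-20-5-13 0-14 7-17 14-13 24-12-6-12-9-9-8-4-9-10 0-8 14-23 0-16-11-20-13-12-61-39z"/><path d="M70 267l-11 0-28 8-15 0 0 252 59 1 5-11 11-9 22 3 38-2 6 3 10 12 14-3 14-11 4-17 14-31 0-3-12-7-38-35 24-30 1-40 9-33-8-1-16 7-18 1-13 4-36-5-6-7-5-23-6-9-7-8z"/><path d="M378 16l-222 1 14 19 61 39 13 12 11 20 0 16-14 23 0 8 9 10 8 4 9 9 5 10 3 2 17-15 35-45 6-26 7-14-2-6 4 4 19 8 18 1 14-2 0-20 4-12 0-13-8-15-9-11z"/><path d="M431 321l-14 2-11 10-19 4-18 8-16 13-8 11 0 4 14 26 0 12-10 32-13 20 0 20 11 36 6 9 6-1 39-22 25-4-2-27 8-28-2-32 8-17 10-14 6-24 0-10-3-6z"/><path d="M449 16l-70 1 1 6 9 11 8 15 0 13-4 12 0 20 17 2 27 8 6 9-15 44-3 20 2 35 23-1 17-4 27-14 9-8 0-12-8-16-2-24-2-8 1-38-3-10-9-19-13-15-6-9-9-8z"/><path d="M402 95l-9 0-1 42 5 22-1 20-6 8-54 26 7 16-8 20 0 5 7 19 8-2 9 1 36 12 26 16 7 7 5 14 14-11 6-19 0-22-6-47-8-10-12 0-2-11 3-44 15-44-6-9z"/><path d="M274 191l-19 6-20 17-7 17 0 14 5 13-1 20-12 24-7 9-7 4 41-4 28 0 30 17 38-35 2-12-10-27 8-28-7-13-7 2-15 9-11 0-18-15z"/><path d="M305 328l-10 15 17 19 7 15 2 22-6 22-10 10-11 2-44 3-12-4-14 11-9 16 42 18 7 6 7 12 10 10 29 15 11 8 30 0-14-38-1-27 13-20 10-32 0-12-18-32z"/><path d="M339 84l1 5-7 14-6 26-35 45-19 16 12 19 12 12 12 4 81-38 7-12 0-16-5-22 1-42-32 0z"/><path d="M503 173l0 12-9 8-35 16-24 2 4 1 5 5 4 10 1 23 4 19 0 22-6 19-15 13 16 20 3 14 5-10 33-31 9-4 30-3 0-87-15-4z"/><path d="M527 309l-29 3-9 4-33 31-7 15-4 19 0 6 3 4 35 31 13 21 11 10 12 6 4-1 5-13z"/><path d="M527 16l-78 1 3 9 9 8 6 9 13 15 8 15 4 14-1 38 2 8 2 24 12 25 5 33 5 5 8 1 3 0z"/><path d="M445 384l-10 13-8 17 2 32-8 28 0 23 2 4 32 2 11-11 44-17 11-13 0-3-14-6-11-10-13-21-20-15-15-16z"/><path d="M353 271l-10 3 2 7-2 12-38 34 31 34 9 12 3-10 21-18 18-8 19-4 11-10 15-2-4-14-15-12-23-14z"/><path d="M215 460l-14 26-6 24-12 10-10 4-6 0-4-4 2 8 155-1-10-7-29-15-10-10-7-12-7-6z"/>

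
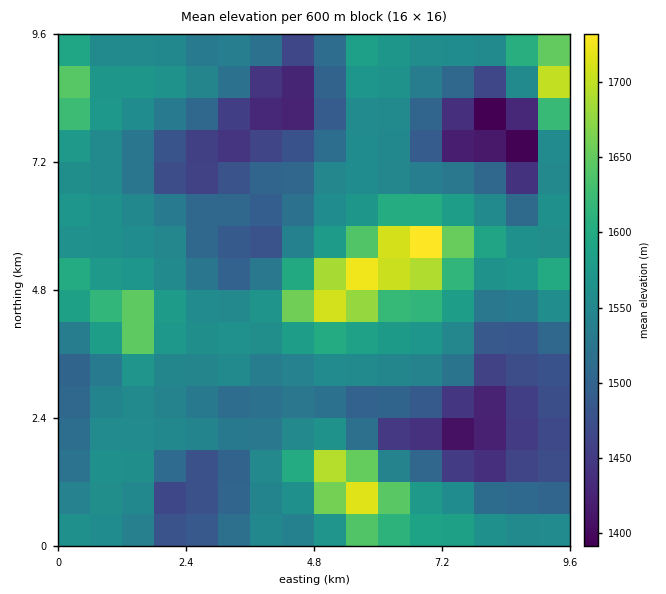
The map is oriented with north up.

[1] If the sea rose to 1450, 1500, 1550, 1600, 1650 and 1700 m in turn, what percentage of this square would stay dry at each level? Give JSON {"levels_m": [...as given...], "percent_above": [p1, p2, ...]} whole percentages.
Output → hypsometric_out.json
{"levels_m": [1450, 1500, 1550, 1600, 1650, 1700], "percent_above": [91, 76, 49, 13, 7, 3]}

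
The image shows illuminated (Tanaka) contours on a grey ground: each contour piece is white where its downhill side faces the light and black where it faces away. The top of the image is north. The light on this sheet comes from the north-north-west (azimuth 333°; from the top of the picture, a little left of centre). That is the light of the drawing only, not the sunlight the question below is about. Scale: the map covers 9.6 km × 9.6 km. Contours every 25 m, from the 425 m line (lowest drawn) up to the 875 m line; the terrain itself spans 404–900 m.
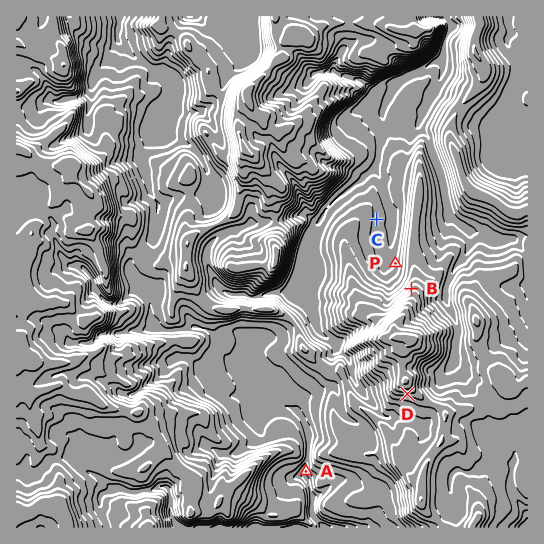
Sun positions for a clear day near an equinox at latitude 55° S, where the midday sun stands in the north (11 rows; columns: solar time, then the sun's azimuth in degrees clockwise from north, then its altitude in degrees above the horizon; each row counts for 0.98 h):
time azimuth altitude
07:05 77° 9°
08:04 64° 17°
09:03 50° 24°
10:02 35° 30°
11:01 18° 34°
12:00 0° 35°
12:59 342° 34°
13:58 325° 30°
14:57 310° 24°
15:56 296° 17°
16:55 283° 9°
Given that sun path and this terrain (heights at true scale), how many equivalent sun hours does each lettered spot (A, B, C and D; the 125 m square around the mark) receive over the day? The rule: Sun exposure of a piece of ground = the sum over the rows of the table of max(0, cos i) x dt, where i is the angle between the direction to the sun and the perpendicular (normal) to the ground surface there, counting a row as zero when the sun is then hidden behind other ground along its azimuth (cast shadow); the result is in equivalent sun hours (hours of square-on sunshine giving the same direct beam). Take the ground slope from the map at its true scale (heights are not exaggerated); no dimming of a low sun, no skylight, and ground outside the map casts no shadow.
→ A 3.1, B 5.4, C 4.2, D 1.9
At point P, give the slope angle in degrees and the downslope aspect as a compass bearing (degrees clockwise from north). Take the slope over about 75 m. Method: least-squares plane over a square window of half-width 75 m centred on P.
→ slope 11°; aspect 293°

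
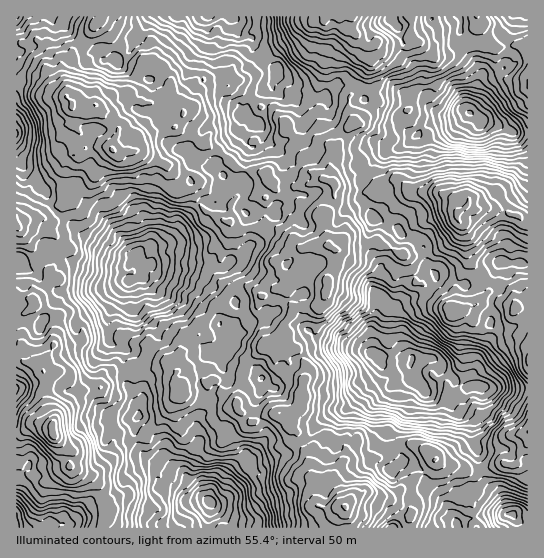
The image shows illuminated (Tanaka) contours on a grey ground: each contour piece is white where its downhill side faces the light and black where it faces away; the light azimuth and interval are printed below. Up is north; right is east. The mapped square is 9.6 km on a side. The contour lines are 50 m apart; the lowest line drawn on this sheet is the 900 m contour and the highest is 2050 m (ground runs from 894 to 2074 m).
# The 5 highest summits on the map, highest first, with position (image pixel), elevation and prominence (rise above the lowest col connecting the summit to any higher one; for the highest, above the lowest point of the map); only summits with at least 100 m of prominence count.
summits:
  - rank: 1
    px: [53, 434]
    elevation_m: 2074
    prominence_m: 1180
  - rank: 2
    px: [346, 507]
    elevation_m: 2055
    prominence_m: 500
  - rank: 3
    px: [458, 213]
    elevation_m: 1965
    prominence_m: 394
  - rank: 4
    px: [71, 107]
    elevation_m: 1906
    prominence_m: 334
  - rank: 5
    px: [327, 279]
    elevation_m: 1821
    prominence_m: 125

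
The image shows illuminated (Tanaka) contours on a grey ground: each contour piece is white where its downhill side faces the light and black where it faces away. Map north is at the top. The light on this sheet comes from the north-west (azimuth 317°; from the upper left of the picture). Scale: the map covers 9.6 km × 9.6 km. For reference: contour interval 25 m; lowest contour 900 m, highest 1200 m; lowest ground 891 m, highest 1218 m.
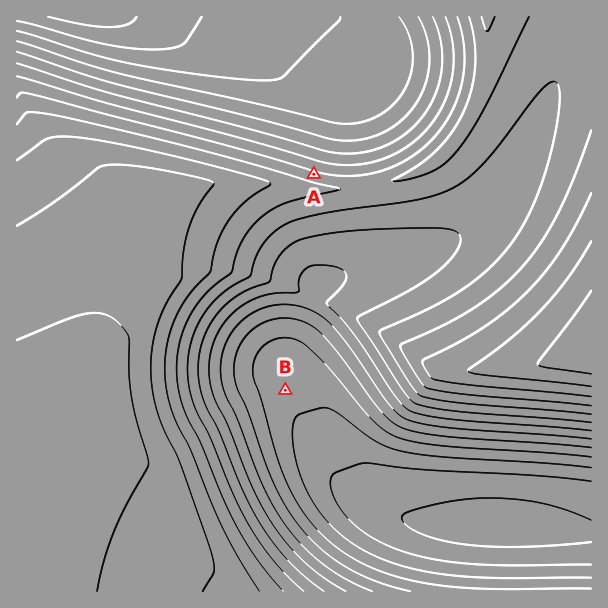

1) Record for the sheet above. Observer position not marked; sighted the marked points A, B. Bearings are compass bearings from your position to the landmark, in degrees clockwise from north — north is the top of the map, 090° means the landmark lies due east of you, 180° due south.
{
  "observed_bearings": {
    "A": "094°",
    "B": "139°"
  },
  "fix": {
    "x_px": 83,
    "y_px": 158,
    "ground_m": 1170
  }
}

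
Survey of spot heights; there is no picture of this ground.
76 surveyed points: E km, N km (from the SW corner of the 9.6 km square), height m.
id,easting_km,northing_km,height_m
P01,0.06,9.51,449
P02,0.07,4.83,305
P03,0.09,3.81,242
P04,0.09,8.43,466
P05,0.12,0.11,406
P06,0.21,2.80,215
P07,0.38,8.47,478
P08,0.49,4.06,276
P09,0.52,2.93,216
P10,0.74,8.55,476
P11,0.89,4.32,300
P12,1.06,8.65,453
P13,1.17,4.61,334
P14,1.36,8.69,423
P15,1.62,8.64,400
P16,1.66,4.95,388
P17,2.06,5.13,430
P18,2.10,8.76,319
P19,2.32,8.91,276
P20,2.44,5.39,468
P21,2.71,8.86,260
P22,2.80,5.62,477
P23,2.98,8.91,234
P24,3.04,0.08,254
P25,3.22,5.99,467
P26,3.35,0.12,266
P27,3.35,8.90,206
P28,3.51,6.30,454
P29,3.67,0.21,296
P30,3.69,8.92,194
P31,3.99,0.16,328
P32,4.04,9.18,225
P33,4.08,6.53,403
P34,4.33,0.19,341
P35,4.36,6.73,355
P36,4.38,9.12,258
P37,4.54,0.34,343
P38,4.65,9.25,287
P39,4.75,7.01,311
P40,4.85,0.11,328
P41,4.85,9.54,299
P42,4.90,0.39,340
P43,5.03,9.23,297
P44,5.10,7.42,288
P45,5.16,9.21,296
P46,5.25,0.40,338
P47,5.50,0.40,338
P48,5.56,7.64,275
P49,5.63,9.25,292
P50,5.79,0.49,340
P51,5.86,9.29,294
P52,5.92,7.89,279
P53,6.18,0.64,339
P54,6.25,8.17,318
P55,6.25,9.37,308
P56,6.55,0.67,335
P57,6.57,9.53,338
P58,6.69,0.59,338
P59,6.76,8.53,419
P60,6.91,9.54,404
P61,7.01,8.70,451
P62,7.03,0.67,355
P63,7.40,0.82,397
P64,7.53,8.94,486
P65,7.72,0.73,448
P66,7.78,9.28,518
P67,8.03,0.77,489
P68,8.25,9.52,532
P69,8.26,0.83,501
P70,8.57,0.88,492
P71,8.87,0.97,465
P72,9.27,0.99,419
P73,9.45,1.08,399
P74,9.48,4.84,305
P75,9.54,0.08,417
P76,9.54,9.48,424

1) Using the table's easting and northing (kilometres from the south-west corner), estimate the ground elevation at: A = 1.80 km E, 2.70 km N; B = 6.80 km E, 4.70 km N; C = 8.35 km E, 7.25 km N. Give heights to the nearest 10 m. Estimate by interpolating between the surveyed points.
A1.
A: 340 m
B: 320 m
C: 370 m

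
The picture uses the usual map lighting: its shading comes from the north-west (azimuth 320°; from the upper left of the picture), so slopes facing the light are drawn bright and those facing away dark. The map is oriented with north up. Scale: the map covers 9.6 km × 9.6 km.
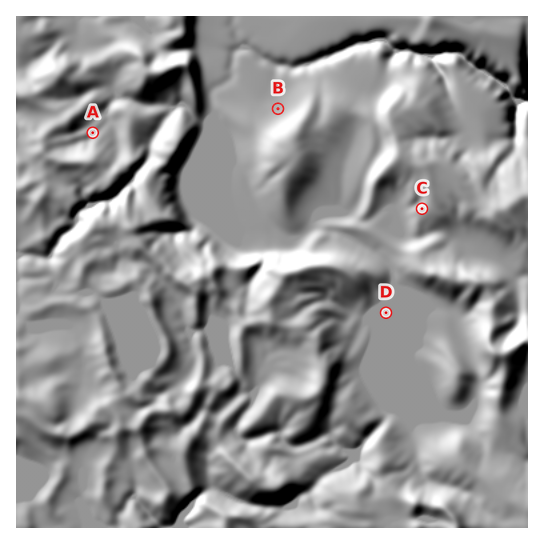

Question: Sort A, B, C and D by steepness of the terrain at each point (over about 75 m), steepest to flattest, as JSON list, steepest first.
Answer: ["C", "A", "B", "D"]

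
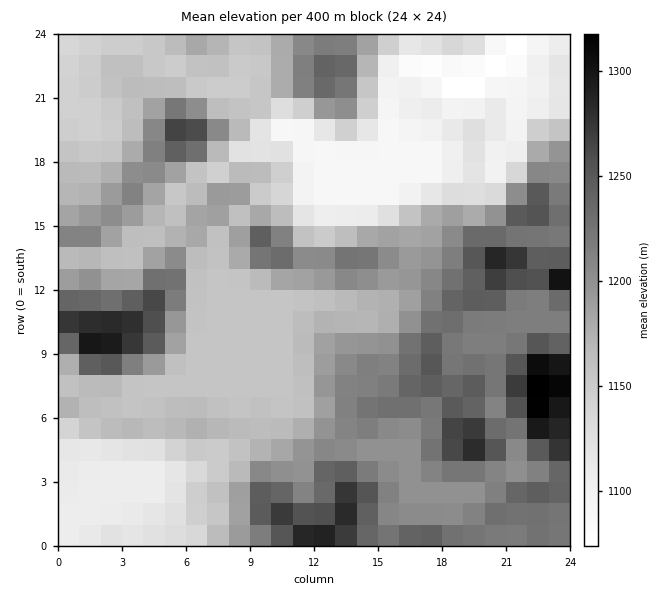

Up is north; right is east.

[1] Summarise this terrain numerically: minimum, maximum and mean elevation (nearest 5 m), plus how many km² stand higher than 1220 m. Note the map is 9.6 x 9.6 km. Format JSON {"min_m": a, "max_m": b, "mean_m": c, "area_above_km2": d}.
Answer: {"min_m": 1070, "max_m": 1325, "mean_m": 1180, "area_above_km2": 21.0}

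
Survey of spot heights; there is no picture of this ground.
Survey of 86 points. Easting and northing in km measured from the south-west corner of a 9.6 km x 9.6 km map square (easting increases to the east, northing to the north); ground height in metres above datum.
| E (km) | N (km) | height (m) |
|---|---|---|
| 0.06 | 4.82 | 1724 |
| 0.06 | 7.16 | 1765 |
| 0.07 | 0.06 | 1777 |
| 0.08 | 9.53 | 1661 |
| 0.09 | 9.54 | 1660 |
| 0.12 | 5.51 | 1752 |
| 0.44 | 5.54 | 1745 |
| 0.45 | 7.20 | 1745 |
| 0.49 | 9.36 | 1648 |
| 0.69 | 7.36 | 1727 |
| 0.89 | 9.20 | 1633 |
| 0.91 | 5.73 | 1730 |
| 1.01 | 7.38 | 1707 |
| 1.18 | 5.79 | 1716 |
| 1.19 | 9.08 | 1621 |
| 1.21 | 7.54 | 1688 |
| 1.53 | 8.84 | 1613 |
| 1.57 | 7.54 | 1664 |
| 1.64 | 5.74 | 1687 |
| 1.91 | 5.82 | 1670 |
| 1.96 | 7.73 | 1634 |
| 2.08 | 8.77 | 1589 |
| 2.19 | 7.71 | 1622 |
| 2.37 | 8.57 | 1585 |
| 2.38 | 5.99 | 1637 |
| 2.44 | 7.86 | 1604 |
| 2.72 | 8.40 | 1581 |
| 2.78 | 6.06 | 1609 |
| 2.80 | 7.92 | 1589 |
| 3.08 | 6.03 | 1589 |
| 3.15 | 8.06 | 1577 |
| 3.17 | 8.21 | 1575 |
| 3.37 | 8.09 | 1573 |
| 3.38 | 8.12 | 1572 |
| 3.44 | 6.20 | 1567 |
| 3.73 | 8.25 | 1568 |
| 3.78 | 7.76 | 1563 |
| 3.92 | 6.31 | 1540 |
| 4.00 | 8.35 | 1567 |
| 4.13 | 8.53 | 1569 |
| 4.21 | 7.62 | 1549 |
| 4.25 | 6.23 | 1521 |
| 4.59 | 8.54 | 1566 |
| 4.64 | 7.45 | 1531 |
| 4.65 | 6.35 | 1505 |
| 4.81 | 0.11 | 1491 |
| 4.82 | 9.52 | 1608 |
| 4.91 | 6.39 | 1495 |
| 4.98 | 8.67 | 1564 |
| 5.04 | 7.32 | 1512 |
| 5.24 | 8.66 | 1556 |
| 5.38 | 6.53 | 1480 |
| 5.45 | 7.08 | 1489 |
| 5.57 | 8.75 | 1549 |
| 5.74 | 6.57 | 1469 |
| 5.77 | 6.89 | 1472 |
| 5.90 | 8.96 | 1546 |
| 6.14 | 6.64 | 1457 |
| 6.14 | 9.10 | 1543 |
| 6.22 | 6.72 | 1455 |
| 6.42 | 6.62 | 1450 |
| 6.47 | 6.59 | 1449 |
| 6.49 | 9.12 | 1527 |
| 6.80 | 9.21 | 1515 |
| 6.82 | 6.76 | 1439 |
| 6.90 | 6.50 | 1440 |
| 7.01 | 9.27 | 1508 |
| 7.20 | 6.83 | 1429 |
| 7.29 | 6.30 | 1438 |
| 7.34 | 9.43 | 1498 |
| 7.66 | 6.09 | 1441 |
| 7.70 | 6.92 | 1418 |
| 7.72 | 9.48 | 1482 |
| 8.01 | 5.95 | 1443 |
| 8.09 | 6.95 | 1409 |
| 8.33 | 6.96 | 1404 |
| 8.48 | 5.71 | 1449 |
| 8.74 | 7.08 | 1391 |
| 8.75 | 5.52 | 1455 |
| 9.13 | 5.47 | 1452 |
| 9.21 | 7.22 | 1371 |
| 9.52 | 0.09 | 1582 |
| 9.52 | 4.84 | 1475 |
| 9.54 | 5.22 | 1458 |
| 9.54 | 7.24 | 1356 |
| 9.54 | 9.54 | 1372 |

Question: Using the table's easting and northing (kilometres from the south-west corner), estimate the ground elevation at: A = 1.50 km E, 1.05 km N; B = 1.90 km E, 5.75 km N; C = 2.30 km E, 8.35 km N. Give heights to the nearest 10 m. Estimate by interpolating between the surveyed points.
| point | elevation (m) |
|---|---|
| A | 1660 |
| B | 1670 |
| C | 1590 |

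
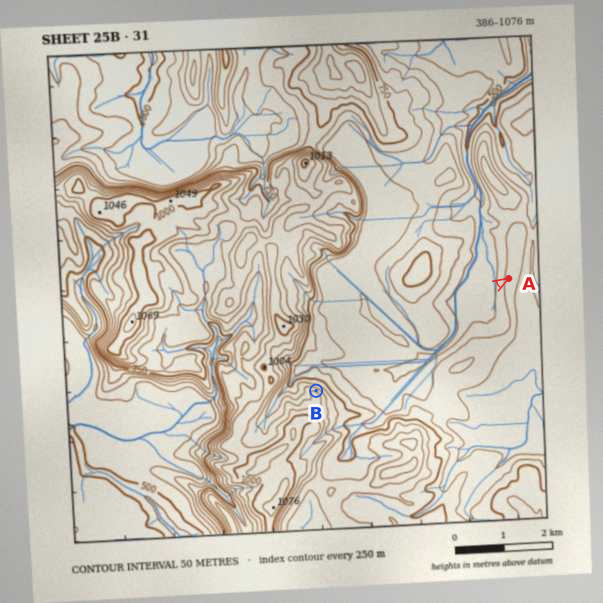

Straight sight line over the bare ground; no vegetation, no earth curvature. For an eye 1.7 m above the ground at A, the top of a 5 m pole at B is visible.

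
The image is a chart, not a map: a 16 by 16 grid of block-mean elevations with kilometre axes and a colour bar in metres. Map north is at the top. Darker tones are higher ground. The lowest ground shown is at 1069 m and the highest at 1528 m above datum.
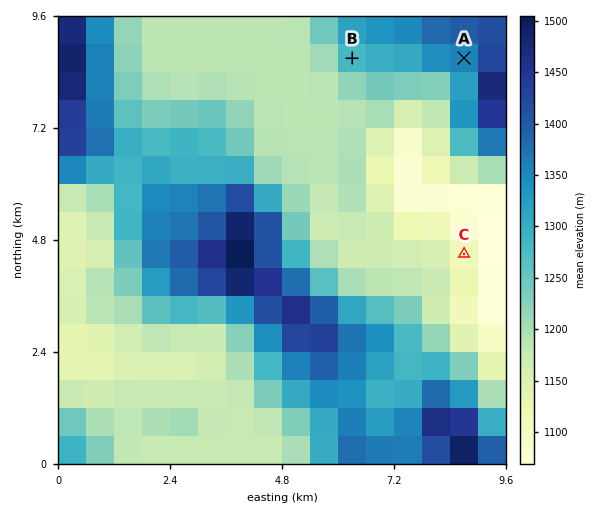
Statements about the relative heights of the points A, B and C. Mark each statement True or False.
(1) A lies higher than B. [True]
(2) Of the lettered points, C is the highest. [False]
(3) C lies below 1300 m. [True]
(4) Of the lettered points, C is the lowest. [True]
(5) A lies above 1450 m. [False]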